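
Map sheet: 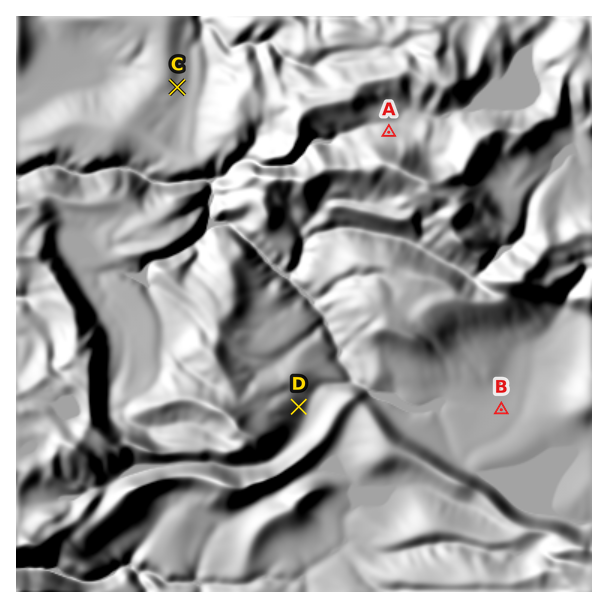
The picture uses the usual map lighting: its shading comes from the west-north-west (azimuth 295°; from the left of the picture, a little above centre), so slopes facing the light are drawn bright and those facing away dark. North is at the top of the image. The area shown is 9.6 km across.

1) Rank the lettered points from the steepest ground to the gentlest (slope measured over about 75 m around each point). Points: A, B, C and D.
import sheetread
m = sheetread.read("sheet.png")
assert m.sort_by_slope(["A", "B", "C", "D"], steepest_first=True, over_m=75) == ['D', 'A', 'C', 'B']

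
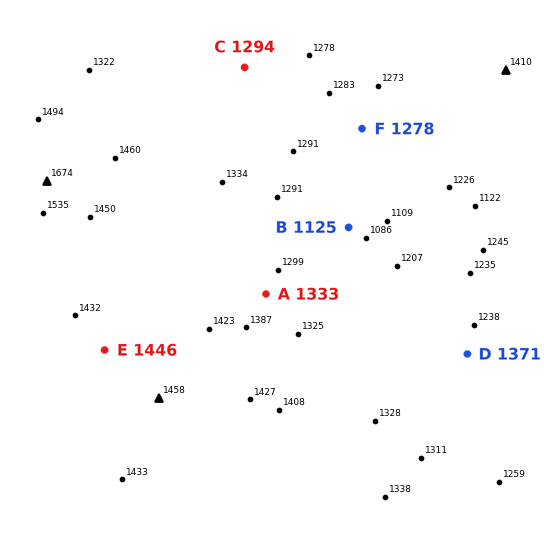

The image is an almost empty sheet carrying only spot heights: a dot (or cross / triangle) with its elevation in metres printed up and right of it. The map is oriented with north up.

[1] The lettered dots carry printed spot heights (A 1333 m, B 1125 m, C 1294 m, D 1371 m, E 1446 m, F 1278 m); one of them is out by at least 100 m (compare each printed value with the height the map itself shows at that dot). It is D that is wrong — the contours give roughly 1246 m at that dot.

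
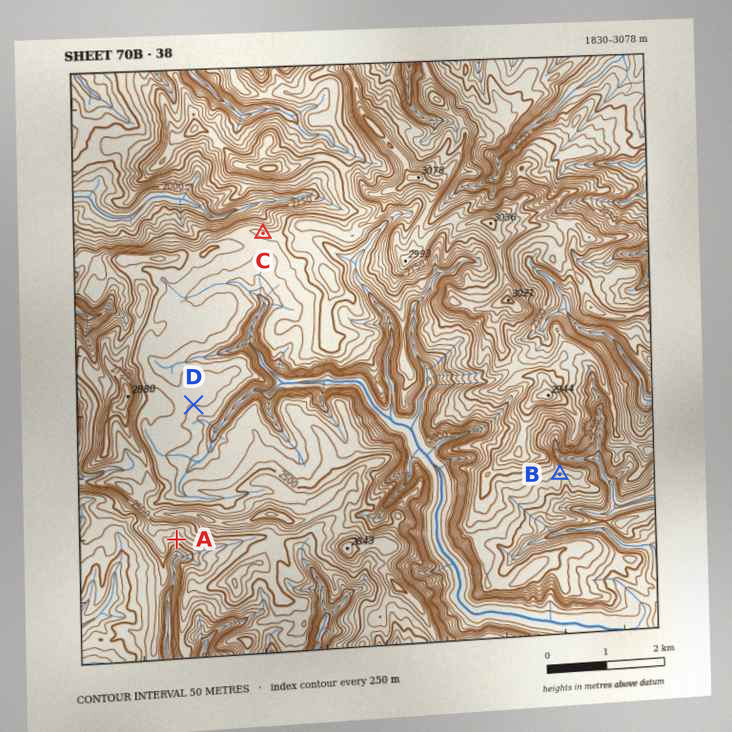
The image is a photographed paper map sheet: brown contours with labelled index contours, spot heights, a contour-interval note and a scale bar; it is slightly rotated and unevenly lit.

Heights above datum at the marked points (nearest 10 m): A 2300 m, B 2340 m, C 2460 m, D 2400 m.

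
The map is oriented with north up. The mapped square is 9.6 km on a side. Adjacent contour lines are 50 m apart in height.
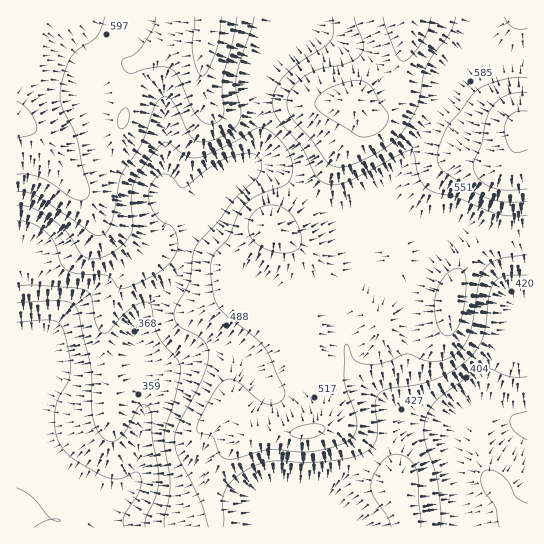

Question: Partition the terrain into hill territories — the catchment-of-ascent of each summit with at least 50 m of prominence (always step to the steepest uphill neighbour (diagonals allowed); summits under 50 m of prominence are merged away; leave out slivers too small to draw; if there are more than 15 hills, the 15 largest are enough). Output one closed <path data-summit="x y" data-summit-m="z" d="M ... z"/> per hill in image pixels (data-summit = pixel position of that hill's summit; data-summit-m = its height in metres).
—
<path data-summit="521 127" data-summit-m="712" d="M481 59l-8 2-13 13-11 17-12 11-17 36-31 49 2 16 4 10 5 5-11 1-17 12 1 36 3 11 5 8-23-5-13 14-6 12 0 11 8 25 2 19 7 12 14 15-24-18-19 2-42 18-16-2-23-28-15-10 10 0 6-4 17-20 7-17-4-13-6-6-11-6-15-2 5-12-13-17-25-25-3 0-9 10-2-4-1-22-17-5-2 2-1 15-15 21-29 27-45 30-26 28-13 31-1 30-1-45-6-20-3-65-3-11-6-4-3 0 1 281 511-1 0-102-15-6-18-11-14-4-11 3-13 16-4 0-36-18-5-7-4-20 3-91 12-24 40-38 23 4 17 10 6 16 2 30 4 14 8 10 5 1 0-249-38 0z"/><path data-summit="410 17" data-summit-m="691" d="M527 16l-253 0-5 21-12 28-1 40 4 21 0 20-11 17-5 15 9-10 16 1 20 12 28 26 18 9 17 38 23 25-3-48 17-12 11-1-5-5-4-10-2-16 31-49 15-32 14-15 11-17 18-15 12 2 37-1z"/><path data-summit="17 121" data-summit-m="662" d="M114 16l-98 1 0 229 9 5 3 11 3 65 6 20 1 45 1-30 13-31 26-28 45-30 29-27 12-16 4-9 0-11 4-3-15-19-35-16-12-8-13-19-4-16 2-32-4-10 0-12 8-20 12-13z"/><path data-summit="207 38" data-summit-m="668" d="M273 16l-158 0-4 26-12 13-6 11-2 9 0 12 4 10-2 32 7 22 15 17 42 20 16 20 13 4 4 27 25-25 10-16 18-17 6-18 10-13 1-24-4-21 1-40 16-40z"/><path data-summit="270 226" data-summit-m="584" d="M263 168l-10 0-53 61 27 25 12 15 1 2-5 11 15 3 11 6 6 6 4 10-4 15-12 17-14 12-10 0 11 6 9 9 9 15 11 10 14 0 30-14 23-6 11 1 16 12-16-22-2-19-8-25 0-11 6-12 13-14 15 4 7 0-28-31-16-37-19-10-34-30z"/><path data-summit="450 301" data-summit-m="581" d="M470 225l-7 0-40 38-12 24 0 47-3 12 0 32 3 16 2 7 8 7 32 15 4 0 13-16 11-3 14 4 18 11 14 5 1-113-5-2-8-10-4-14-2-30-6-16-17-10z"/>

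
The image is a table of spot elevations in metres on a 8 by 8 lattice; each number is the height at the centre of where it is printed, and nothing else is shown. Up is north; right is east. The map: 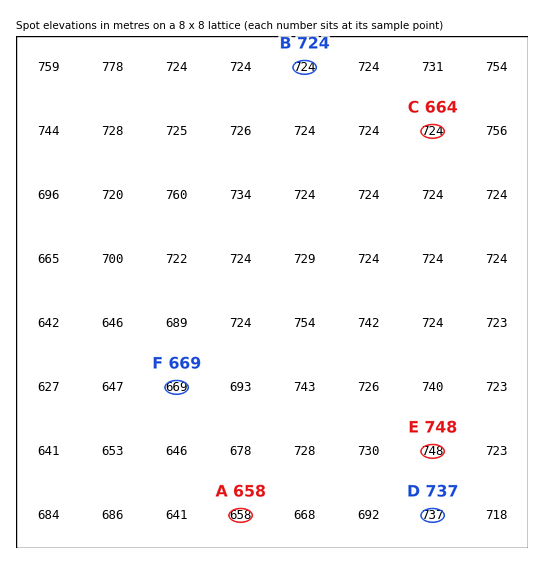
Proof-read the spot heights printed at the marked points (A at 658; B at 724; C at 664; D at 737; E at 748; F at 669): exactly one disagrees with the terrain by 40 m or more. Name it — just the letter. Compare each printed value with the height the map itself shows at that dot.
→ C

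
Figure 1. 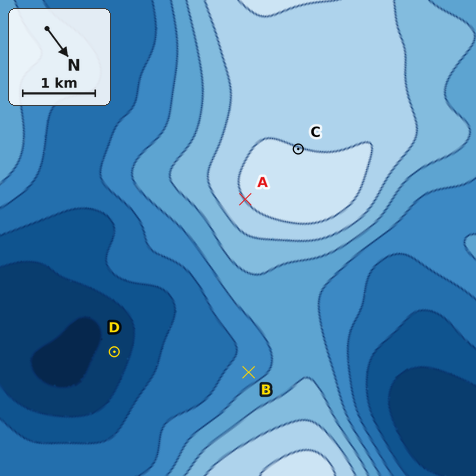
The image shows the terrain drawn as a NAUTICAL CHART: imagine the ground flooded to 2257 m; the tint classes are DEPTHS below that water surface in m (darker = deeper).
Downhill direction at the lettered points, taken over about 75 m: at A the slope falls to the E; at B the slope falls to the S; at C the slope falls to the SW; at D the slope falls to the SE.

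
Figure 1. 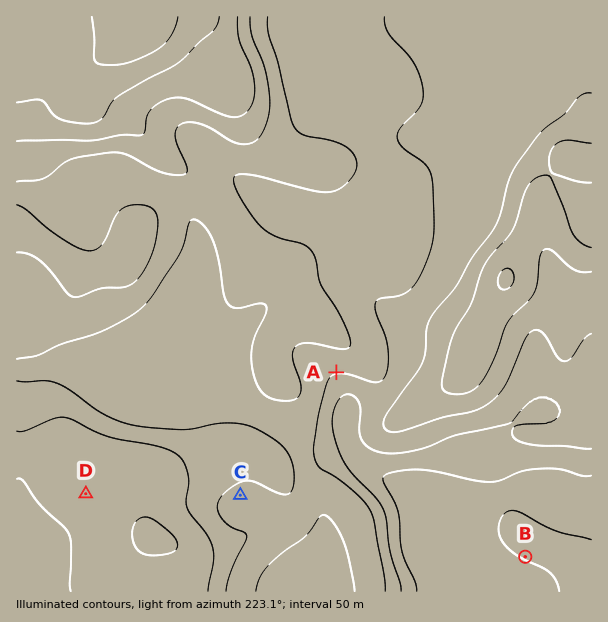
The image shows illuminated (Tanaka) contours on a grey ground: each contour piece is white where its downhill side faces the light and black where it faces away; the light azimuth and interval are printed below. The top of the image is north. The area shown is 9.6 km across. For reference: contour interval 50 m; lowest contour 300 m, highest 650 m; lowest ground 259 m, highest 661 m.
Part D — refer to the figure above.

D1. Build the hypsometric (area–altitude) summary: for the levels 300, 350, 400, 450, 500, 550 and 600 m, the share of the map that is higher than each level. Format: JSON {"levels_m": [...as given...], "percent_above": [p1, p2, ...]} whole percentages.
{"levels_m": [300, 350, 400, 450, 500, 550, 600], "percent_above": [94, 90, 73, 43, 20, 8, 4]}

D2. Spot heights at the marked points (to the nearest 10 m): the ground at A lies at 400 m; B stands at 300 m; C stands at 440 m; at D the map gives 530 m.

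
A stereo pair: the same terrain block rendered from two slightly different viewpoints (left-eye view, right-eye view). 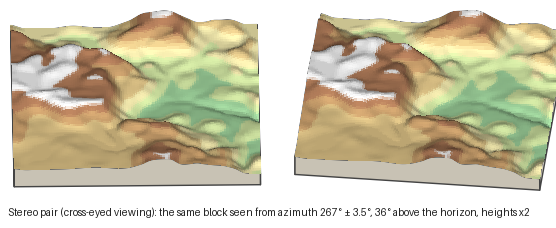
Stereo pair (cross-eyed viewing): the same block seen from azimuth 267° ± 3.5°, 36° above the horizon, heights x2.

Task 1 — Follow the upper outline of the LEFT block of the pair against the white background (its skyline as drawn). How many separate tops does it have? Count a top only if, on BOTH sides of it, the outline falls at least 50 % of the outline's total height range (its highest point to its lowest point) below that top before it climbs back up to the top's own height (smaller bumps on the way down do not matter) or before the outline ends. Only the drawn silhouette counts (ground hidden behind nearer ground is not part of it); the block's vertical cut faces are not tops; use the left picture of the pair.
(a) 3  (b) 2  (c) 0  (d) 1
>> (c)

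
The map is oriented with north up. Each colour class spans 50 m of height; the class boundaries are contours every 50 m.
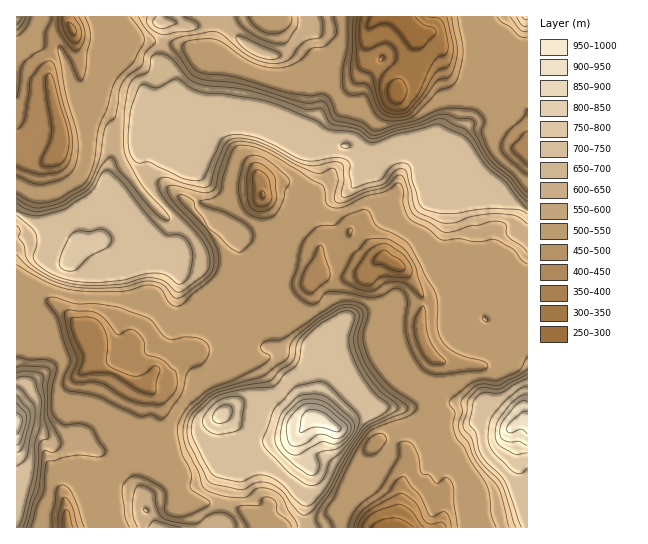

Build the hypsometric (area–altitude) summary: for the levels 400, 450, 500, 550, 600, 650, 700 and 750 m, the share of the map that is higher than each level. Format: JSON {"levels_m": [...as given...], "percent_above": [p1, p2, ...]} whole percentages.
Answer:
{"levels_m": [400, 450, 500, 550, 600, 650, 700, 750], "percent_above": [94, 89, 80, 45, 36, 29, 23, 5]}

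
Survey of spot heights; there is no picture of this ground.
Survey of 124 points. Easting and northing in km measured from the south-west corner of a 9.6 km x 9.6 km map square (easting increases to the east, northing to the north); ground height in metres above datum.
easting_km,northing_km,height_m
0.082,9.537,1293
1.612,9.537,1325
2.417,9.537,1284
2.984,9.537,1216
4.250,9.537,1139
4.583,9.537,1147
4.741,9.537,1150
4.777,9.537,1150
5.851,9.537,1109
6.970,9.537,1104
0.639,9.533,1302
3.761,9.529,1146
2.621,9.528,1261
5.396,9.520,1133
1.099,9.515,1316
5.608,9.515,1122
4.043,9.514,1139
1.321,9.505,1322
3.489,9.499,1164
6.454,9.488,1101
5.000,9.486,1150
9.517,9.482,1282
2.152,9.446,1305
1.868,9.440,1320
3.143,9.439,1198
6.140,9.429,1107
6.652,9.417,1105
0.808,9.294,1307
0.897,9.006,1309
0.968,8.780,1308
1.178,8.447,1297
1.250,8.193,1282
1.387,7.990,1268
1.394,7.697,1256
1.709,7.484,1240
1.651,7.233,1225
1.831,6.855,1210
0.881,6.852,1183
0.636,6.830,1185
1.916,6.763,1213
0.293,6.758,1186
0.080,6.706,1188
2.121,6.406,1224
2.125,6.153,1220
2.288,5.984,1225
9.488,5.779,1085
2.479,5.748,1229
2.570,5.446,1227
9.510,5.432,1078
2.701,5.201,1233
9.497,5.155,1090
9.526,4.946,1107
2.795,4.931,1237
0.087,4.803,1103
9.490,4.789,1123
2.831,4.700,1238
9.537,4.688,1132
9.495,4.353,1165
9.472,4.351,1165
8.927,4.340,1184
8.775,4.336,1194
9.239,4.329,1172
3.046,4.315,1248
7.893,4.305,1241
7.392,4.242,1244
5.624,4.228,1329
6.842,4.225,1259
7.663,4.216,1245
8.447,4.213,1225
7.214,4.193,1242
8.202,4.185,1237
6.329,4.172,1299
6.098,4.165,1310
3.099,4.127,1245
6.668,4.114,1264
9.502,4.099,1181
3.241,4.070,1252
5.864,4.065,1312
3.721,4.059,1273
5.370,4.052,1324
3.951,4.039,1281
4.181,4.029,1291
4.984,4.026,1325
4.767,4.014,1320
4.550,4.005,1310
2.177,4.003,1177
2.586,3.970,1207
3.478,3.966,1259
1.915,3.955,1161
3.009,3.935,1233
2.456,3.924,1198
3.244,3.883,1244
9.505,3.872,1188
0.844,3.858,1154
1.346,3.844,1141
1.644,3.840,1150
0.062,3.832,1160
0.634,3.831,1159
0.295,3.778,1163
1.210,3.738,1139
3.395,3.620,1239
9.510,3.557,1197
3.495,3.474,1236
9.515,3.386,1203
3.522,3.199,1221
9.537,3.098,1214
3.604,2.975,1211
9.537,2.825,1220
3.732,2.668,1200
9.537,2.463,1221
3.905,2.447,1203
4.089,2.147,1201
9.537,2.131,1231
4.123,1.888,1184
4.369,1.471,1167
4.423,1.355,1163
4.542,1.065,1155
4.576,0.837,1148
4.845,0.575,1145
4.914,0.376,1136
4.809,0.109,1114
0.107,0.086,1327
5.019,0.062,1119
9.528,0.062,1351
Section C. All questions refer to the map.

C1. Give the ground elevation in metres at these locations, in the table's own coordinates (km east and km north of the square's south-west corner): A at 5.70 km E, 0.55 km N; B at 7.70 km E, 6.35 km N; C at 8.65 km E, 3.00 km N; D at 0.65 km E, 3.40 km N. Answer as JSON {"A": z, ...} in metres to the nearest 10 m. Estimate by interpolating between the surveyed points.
{"A": 1160, "B": 1160, "C": 1220, "D": 1140}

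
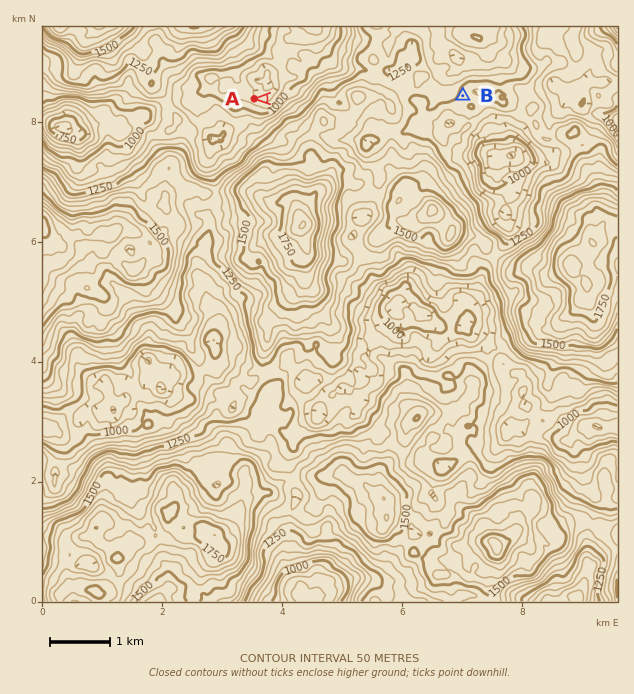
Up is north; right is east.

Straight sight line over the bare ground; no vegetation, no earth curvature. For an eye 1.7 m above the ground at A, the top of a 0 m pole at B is hidden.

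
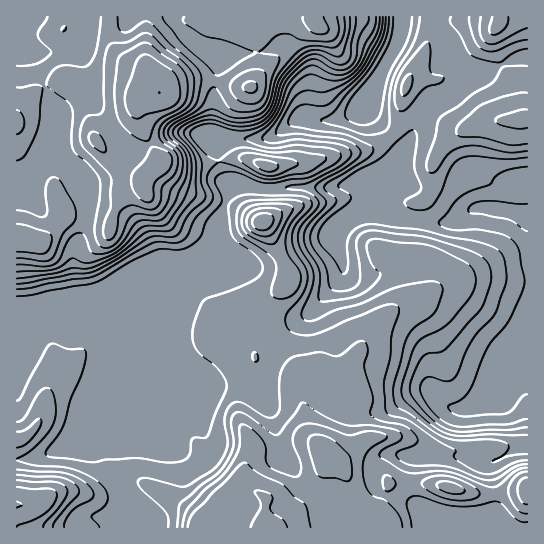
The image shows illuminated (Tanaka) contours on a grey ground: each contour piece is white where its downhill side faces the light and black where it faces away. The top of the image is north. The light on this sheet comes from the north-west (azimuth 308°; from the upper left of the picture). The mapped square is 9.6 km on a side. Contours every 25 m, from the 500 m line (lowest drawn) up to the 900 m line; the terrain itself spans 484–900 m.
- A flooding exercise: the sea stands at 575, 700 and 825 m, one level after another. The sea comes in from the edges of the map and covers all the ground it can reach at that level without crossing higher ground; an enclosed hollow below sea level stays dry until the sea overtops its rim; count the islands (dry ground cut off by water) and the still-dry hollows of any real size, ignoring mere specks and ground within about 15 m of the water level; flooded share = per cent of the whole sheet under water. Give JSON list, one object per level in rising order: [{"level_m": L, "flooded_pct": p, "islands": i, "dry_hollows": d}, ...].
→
[{"level_m": 575, "flooded_pct": 18, "islands": 1, "dry_hollows": 0}, {"level_m": 700, "flooded_pct": 67, "islands": 2, "dry_hollows": 0}, {"level_m": 825, "flooded_pct": 95, "islands": 1, "dry_hollows": 0}]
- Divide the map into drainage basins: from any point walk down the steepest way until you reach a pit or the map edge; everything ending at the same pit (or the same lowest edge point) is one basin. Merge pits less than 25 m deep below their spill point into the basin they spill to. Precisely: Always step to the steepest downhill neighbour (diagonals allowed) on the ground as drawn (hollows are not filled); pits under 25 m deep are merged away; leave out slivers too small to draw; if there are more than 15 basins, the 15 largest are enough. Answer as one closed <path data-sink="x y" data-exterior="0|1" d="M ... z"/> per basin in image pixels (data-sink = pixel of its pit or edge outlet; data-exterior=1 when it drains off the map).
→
<path data-sink="527 214" data-exterior="1" d="M527 16l-93 0-1 11-6 19-20 37-6 20-1 19-5 11-18 14-10 4-22 2-40 11-38 3-22-10-4-6 0-45 8-19 7-8 3-9-3-27-7-8 37-15 27 0 0-4-203 0-2 15 7 19 12 11 20 8 6 9 4 12-16 7-6 8-2 8-8 8-28 19-4-3-8-35-6-12-9-9-9-1-12 4-18 11-11 12-4 8 1 413 511-1z"/><path data-sink="402 17" data-exterior="1" d="M433 16l-119 0-1 4-27 0-36 15 7 14 2 21-3 9-7 8-8 19 0 45 3 6 23 10 38-3 40-11 22-2 22-12 10-13 5-35 8-20 15-25 6-19z"/><path data-sink="25 17" data-exterior="1" d="M109 16l-93 1 1 98 3-8 18-18 23-9 6 0 12 10 6 12 8 35 4 3 28-19 8-8 2-8 6-8 16-7-4-12-6-9-20-8-12-11-7-19z"/>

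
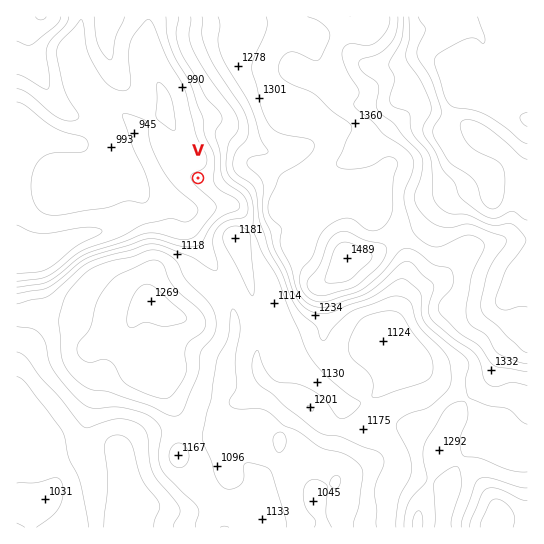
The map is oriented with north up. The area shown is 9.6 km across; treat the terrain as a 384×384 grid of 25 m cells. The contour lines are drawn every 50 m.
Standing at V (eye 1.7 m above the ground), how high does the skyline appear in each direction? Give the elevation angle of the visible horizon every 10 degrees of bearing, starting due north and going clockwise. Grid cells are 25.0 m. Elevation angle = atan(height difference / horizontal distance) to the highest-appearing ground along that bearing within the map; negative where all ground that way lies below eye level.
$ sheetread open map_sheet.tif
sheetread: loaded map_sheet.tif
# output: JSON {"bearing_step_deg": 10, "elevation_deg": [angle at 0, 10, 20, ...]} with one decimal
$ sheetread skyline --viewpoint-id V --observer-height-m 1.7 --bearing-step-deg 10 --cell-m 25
{"bearing_step_deg": 10, "elevation_deg": [3.7, 5.7, 6.9, 7.8, 9.0, 11.2, 13.6, 15.1, 15.0, 12.9, 11.4, 12.0, 10.0, 8.1, 6.7, 7.5, 5.9, 3.3, 4.6, 5.6, 6.1, 6.0, 4.6, 2.9, -0.8, -2.1, -0.7, -0.4, -0.9, -0.7, 0.6, 1.4, 1.1, 1.2, -0.0, 1.5]}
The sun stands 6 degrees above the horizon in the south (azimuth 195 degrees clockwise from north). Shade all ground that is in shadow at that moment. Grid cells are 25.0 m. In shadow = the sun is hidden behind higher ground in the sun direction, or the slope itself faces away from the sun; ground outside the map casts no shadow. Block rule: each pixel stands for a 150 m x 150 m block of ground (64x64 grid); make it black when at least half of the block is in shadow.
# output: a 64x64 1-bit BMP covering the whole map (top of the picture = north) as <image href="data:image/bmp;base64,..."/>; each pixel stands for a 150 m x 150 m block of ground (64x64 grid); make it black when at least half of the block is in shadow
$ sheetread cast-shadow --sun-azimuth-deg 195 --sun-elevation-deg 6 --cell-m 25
<image width="64" height="64" href="data:image/bmp;base64,Qk0+AgAAAAAAAD4AAAAoAAAAQAAAAEAAAAABAAEAAAAAAAACAAATCwAAEwsAAAIAAAAAAAAA////AAAAAAAAAAAAAAAAAAAAAAAAAAAAAAAAAAAAAAcAAAAAAAAgDwAAAAAAACAfcAAAAAAAAD9wAAAAAAAAPwAAAAAAAAB/AAAAAAAAAD8AAAAAAAAAHwAADAAAAAAfAAAEAAAAAA8AAAAAAAAABwAAAAAAAAAAAAAAAAEAAAAAAAAABwB8AAAAAAAfAD4AAAAAAD4ABAAAAAAAfAAAAAAAAAB4MAAAAAAAAAAwAAAAAAAAADAAAAAAAAAAAAAAAAAAAAAAAAAAAAAAAAAAAAAAAAAAAAAAAAADgAAAAAAAAA+AAAAAAPAAH4AAAAAA/AB/gAAAAAD+AH+AAAAAAP+Af4AAAAAA//+/gAwAAAD///+AAAAAAH///4AAOAAAf///AAD8AAA///8AAf4AAD////gB/gAAH///+AH+AAAA///4AP4AAAB///gA/gAAAD//sAB8AAAAH/8AADwAAAAP/gAAGAAAAAP+ACAAAAgHAf4A8AAAOA8B/gAgAAB4DwAcCAAAAPgAAAgYAAAB4AAAAAAAAAPAAAAAAAAABgAAMAAAAAAAAAHgAAAAAAAAA8AAAAAAAAAHgAAAAAAAAAcAAAAAAAAABgAAAAAAAAAOAAAAAAAAAAwAAAAAHAAAAAAAAAA+BAAAAAAAAH8GAAAAAAAAPgAAAAAAAAAeAAAAAAAAAAQAAA=="/>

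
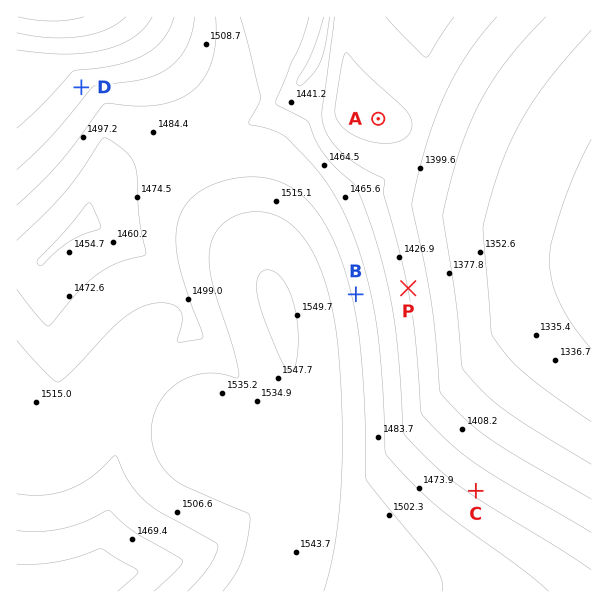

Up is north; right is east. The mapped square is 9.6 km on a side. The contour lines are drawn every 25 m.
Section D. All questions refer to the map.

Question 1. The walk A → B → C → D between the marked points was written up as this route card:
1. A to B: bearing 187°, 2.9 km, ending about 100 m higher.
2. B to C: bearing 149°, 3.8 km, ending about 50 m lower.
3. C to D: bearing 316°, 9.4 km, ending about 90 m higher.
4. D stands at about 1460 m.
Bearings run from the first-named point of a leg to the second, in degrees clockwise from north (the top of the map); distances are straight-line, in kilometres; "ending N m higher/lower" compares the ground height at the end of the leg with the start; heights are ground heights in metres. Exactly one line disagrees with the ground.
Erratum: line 4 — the height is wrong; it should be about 1530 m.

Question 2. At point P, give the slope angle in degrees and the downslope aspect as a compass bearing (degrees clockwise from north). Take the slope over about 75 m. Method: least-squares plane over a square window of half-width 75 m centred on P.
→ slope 4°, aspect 79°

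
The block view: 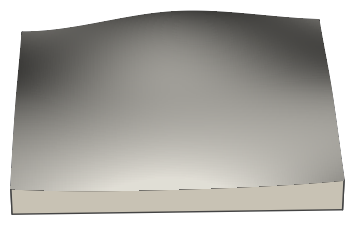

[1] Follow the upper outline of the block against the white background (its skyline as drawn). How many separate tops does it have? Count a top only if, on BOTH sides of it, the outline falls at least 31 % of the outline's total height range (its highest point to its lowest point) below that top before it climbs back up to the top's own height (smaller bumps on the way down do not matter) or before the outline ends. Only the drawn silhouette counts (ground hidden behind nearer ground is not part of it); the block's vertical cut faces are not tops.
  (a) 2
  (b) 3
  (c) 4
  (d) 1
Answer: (d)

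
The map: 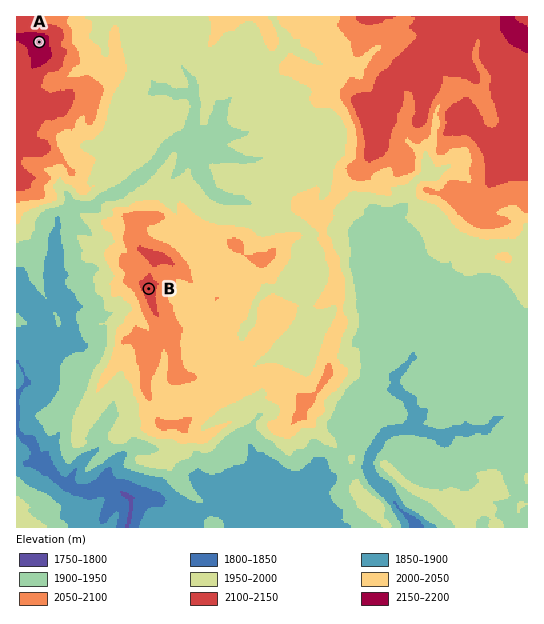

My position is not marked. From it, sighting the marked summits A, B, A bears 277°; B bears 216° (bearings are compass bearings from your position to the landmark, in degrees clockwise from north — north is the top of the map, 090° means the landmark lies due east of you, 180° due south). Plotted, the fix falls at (304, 75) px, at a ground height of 2010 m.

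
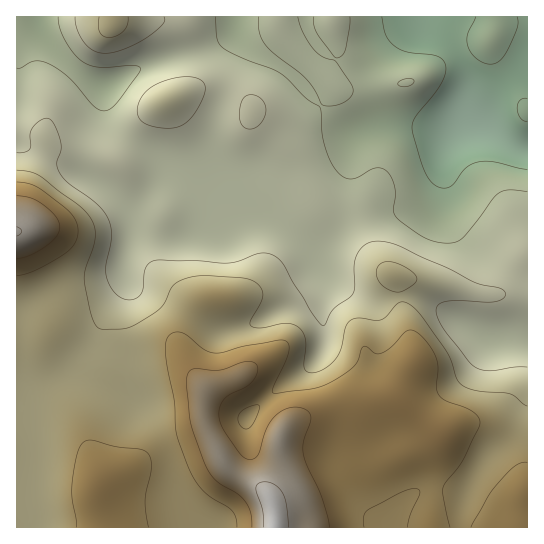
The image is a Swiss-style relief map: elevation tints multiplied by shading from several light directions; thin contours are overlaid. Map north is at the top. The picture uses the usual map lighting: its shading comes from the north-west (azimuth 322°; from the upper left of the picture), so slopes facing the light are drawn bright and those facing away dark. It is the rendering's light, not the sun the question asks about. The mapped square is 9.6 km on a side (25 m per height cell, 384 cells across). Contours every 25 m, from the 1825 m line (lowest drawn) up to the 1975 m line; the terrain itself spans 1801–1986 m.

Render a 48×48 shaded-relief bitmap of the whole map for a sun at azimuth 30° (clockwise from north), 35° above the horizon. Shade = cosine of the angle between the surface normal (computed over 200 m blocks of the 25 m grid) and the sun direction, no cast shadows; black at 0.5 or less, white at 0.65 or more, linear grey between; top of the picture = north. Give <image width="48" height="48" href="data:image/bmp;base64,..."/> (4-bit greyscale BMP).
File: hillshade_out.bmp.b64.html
<image width="48" height="48" href="data:image/bmp;base64,Qk32BAAAAAAAAHYAAAAoAAAAMAAAADAAAAABAAQAAAAAAIAEAAATCwAAEwsAABAAAAAAAAAAAAAAABEREQAiIiIAMzMzAERERABVVVUAZmZmAHd3dwCIiIgAmZmZAKqqqgC7u7sAzMzMAN3d3QDu7u4A////AHd2VWZ4iIiId3ZCJYmIq6mHd3eImId3d3d2VVZ4iIiId2UxFYmIq6h3d3eImId3d3d2VVZ3iIiHdUIQJpmJu5h3d3eIiId3d3d2VWd4iIiHYxASWambyod2d3d4iIeHd3d2ZmeIiIh2QgJHmpmsuXdmZmZnd3iIiHd2ZniZmIh2MSWaqYm7qHd3ZmZmZ3iIiXd2ZnmamZh1Mki7l3m6h3d3d2ZVZ4iIiXd2Z4mqqph0I3vbhnmpd3d3d3ZmZ4d3iXd2Z4mqqphjJJzbdnmYd3d3d3ZniId3iXd2eJmpmZhjNqzJd4mYd3d3dmZ4mZiImXd3eJmZmYdTR6qXeJqpiHd3Zmeau6qqqnd3iJmZiHZDR4hlaKu7qYh3d3mrzMy6qXd3iJiIh2UzV4dUV6zMupmIiImqzNy6qXd3iIiId2QzaJhmZ5rMyqmZiIiKvMy7qnd3iIiId2Q1i7qYiImrupmZiHeKvMzLu3d3d4iId2RHrMu7qYiaqYeIiIis3dy7u3d3d4iHdlVpvczMy6mqqHZ4mInO/sqZmnd3d4iId2aKvLu83LvLp1aaqJvv/amIiHd3eIiIiHiaqYiavM3clmi7qZz/2odmZnd4iIiaqZmZh2Znmrzbl3rLma39p1VVVnd4iJmrupmIdmZniJq6mJqpiKy5ZERVZmd3iJq7qYd3d3iJmImqmZl2Z5mGVVZ3d1ZneJq7l2eImru7qqqqmYZUVnd3eJmYiERWeJqpdmibzd7cuqu6mGVFZ4mqu7qYhzNFZ4mYd4q83e3Lu7uph2Vnis3dzKmIdzNFV4mYiJq7vMuqq7qYd2d5ve7typiHd1RVZ4mZiJmZmZmZqqmHd3eaze3LqYd3iHd3iaupiIiIiIiImZh3d3ibzMu6mId3iJmqvN3Kh3d4iHeIiId3d4iaqqqpmIh4iKvO//7Kh3iIiHd3d3d3eIiJmZmZmIiIiM3///24d3iIh3d3d3d3iIiIiJmZmIeIme///9qGZ4iIh3d3d3d4iZmIiJqpmHeJqv//25dlZ4iId3d3d3d4mZmIiaqpiHiavP/sqHZWeIh3d3d3d3d4mZmImaqpmImszMuph3ZomYd3d3dmZneImZmJmqqpmaq8y5h4iIiJmHZmZ3ZVZneJmZiZmqqpmaq6mHd4mYmZhlVVZ2ZVZ3iJmYiJmamZmZmYZYiJmZqYZURFZ2ZmZ4iZmHd4iImIiIh2RIiIiaqYZURWd3ZneImZh3Z3d3eIiHdlRYiImrqYdlZnd3d3iZqph2ZmZmZ3d3ZVV3eJq7qYd4mZmHd4mrqYd3d2ZVVnd2VVeHiau6h3eKu7qYiKu7qHd4iId3d3dmVWeIiruXVFaJq7upmru6h3eIiZmaqph1VWeImrljEjRXiZqqq7qXZ3iIiZqru6l1VXeImpYwASNFZneKqph2Z4h3iaqquph1VneJmXMQEjRFVVaJqYZmeIdnmZmZmYd2Z3iJmFMjRVZnZmeJmHZniIZnmZmZiHd3eIiJh0M0VneIdmeZmHZniHZomZmYh3d3iIiA=="/>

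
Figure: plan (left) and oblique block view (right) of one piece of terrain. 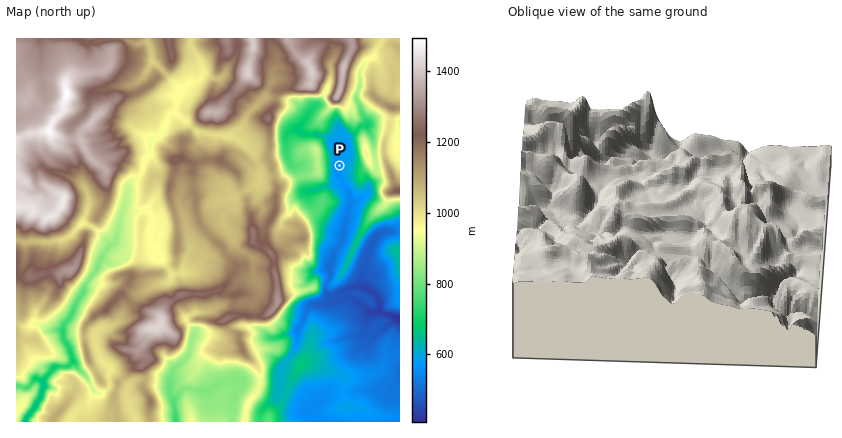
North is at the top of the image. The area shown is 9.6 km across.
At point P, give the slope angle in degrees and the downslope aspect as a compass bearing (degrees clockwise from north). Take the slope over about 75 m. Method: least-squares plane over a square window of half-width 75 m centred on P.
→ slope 7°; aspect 263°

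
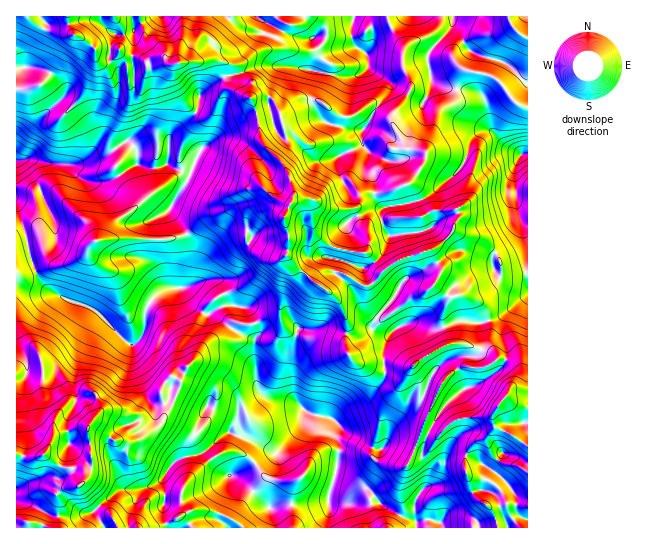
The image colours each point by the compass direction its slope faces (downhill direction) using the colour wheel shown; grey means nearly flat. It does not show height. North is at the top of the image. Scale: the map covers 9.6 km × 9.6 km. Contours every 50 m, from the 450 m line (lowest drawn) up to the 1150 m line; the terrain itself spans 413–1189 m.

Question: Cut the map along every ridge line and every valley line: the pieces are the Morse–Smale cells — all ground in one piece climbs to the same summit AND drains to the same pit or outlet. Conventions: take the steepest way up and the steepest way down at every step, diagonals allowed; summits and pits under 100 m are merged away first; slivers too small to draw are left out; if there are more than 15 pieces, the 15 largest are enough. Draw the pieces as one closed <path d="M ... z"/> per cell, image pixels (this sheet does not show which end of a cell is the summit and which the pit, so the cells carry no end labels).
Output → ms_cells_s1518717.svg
<path d="M226 77l-8 3-18 14-1 12-4 8-24 20-3 27-6 6-13 1-11-3-1-12-8-12-6 2-24 16-21 5-25 0-19-5-17 1-1 126 18 6 21 1 15 8 21 7 40 37 9-6 4-8 1-20 6-10 18-13 13 0 9 17 12 8 10 0 18 15 4-5 19 1 25-12 4 13 7 7 20 7 32 5 13 19 12 2 11 7 7 0-1-23 5-14 8-7 12-5 9 0 17 6 7-1 2-2-1-13 8-16-17-12-11 8-12 4-26 20-6-2-10-12-2-17-8-2-10-8-10-4-8 0-6 3-6 9-2 0-14-12-8-4-9-13-8 5-25-13-6-6 0-10 22-20 5 0 11 5 8-18 0-9-5-16-7-11-18-17-3-6-1-17-7-23-19-10z"/><path d="M466 69l-5 2-2 6-3 20-3 5-10 6-7 10-10 35-20-5-15-29-20-12-9 2-9 7-8 1-14-6-10-10-8-2-14 1-20 12-9-15-19 0 6 18 3 24 27 31 6 19 0 9-8 18-11-5-8 1-19 19 0 10 11 10 20 9 8-5 9 13 8 4 14 12 4-1 5-8 5-3 8 0 20 12 7 1 3 18 10 12 6 2 26-20 12-4 11-8 17 12-8 16 0 12 2 2 12-6 26 2 14-4 10-7 21-17 0-186-14-8-11-16-9-8z"/><path d="M21 287l-5 0 0 167 15 5 11-3 3-3 10-18 22-7 13 0 24 12 15 3 12-4 16-11 7-10 1-11-4-10 0-8 6-8 4-5 10 4 6-13 13-16 9-8 14-6 8-8-18-16-10 0-12-8-9-17-13 0-14 8-7 9-4 13 0 13-4 8-9 6-40-37-21-7-15-8-21-1z"/><path d="M279 312l-25 12-19-1-3 3 1 3 20 10 4 48 9 10 3 1-7 2-8 8-12 5-5 5 0 7 6 12-14-5-20 17 11 18 9 9 4 0 10 7 28 26 6 19 201 0-3-8-10-4-18 0-6 7-8-3-18 1-12-4-21-12-16-17-8 1-15 8-14-2 7-22 4-26-4-9 3-12-4-7 7-7 25-12 16-18 2-9-7-1-11-7-12-2-13-19-32-5-20-7-7-7z"/><path d="M231 328l-8 9-14 6-22 24-7 14 1 1-4 12-16 29-4 5-16 11-11 4-16-3-20-11-6 0 4 37-7 15-5 4 21 23 10 6 7 14 19 0 8-25 10-7 26 0 2 19 11-6 9 0 20 6 20 13 33-1-5-18-28-26-10-7-4 0-9-9-11-17 12-13 8-5 14 5-6-12 0-7 5-5 12-5 8-8 7-2-3-1-9-10-4-48z"/><path d="M453 16l-175 0 5 7 4 0-6 7 10 6 10 3 21-3 39 13 7 8 0 10-6 6-7 3-17 0-43-9-32-2-12 3-16 9 11 19 21 0 8 6 4 10 20-12 7-1 12 1 17 13 10 4 8-1 9-7 9-2 20 12 15 29 20 5 10-35 7-10 10-6 3-5 3-20 4-8 22 4 9 4 9 8 11 16 14 6 0-22-23-22-34-11-6-6-6-15-6-5z"/><path d="M27 16l-11 1 0 50 14 0 19 5 11 10 5 12-26 27-22 26 0 13 17-1 19 5 25 0 21-5 24-16 6-2 8 12 1 12 11 3 13-1 6-6 3-27 24-20 4-8 1-12 10-9 15-8 0-14-7-3-48 4-8-5-15 5-8-7-13-1-7-5-6 9-10 3-7-5-1-9-16-13-17-5-17-2z"/><path d="M466 344l-21 1-22 12-14 12-14 4-9-1-3 10-16 18-25 12-7 7 4 7-3 12 4 9-4 26-7 18 1 5 13 1 15-8 8-1 16 17 21 12 12 4 18-1 8 3 6-7 18 0 10 4 4 8 18-1-5-17-19-16-8-23 0-14 4-8 8-8 8-2 10-12-3-10 1-3-8 3-18 0-12 3-8 5-9 11-5 0-10-6 12-32 12-22 15-9 19 1 16-9-11-8z"/><path d="M527 296l-30 23-14 4-26-2-13 6 5 17 17 0 13 4 12 5 6 6-16 9-19-1-15 9-12 22-12 28 2 6 8 4 5 0 9-11 8-5 12-3 18 0 8-3-1 3 3 10-10 12-8 2-8 8-4 8 0 14 8 23 19 16 6 18 30-1z"/><path d="M257 16l-8 0-11 7-5-2-6-5-199 1 17 12 17 2 17 5 16 13 1 9 7 5 10-3 6-9 7 5 13 1 8 7 15-5 8 5 48-4 7 3 0 12 6 1 4-2-2-10 8 0 10-9 19-7 11-17z"/><path d="M87 428l-10 0-22 7-13 21-11 3-15-4 1 73 100-1-6-13-10-6-21-23 5-4 7-15z"/><path d="M282 31l-12 17-19 7-10 9-8 0 2 10 20-7 16-2 24 2 43 9 17 0 7-3 6-6-1-13-14-9-31-9-21 3z"/><path d="M507 16l-53 0-1 10 6 5 6 15 6 6 34 11 22 21 1-46-7-3-9-9z"/><path d="M30 67l-14 2 1 80 22-28 26-27-1-7-11-12-7-4z"/><path d="M418 323l-13 1-8 4-8 7-5 14 0 20 2 3 9 1 14-4 14-12 25-12 0-8-5-10-8 2z"/>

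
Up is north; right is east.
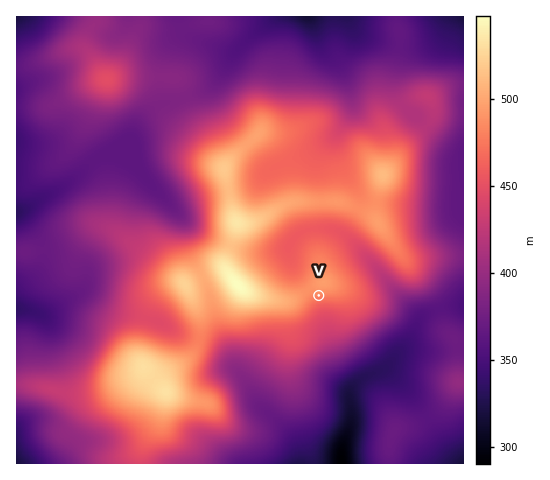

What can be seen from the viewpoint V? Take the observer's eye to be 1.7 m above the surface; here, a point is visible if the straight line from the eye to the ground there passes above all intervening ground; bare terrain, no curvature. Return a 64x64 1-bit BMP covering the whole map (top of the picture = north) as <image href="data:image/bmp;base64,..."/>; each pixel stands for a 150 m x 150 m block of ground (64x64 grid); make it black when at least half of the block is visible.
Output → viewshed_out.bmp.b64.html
<image width="64" height="64" href="data:image/bmp;base64,Qk0+AgAAAAAAAD4AAAAoAAAAQAAAAEAAAAABAAEAAAAAAAACAAATCwAAEwsAAAIAAAAAAAAA////AAAAAAAAAAAAAP/8AAAAAAAA+/4AAAAAAABx/gAAAAAAYGH/AAAAAAHAIP/4AAAAA4AAf/wAAAAHgDx//AAAAAcAOD/8AAAAHwB4P/wAAAP+AGAf/gAAB/wAAAD+AAACAAAAAD8AAAAAAAAAPwAAAAAAAAAfAAAAAAAAAAcAAAAAAAAAAwAAAAAAAAAAAAAAAAHwAAAAAAAAAfwAAAAAAAAA/gAAAAAAAAB/AAAAAAAAAH8AAAAAAAAA/wAAAAAAAD/8AAAAAAAAfDgAAAAAAADwAAAAAAAAAMAAAAAAAAABAAAAAAAAAAAAAAAAAAAAAAAAAAAAAAAAAAAAAAAAAAAAAAAAAAAAAAAAAAAAAAAAAAAAAAAAAAAAAAAAAAAAAAAAAAAAAAAAAAAAAAAAAAAAAAAAAAAAAAAAAAAAAAAAAAAAAAAAAAAAAAAAAAAAAAAAAAAAAAAAAAAAAAAAAAAAAAAAAAAAAAAAAAAAAAAAAAAAAAAAAAAAAAAAAAAAAAAAAAAAAAAAAAAAAAAAAAAAAAAAAAAAAAAAAAAAAAAAAAAAAAAAAAAAAAAAAAAAAAAAAAAAAAAAAAAAAAAAAAAAAAAAAAAAAAAAAAAAAAAAAAAAAAAAAAAAAAAAAAAAAAAAAAAAAAAAAAAAAAAAAAAAAAAAAAAAAAAAAAAAAAAAAAAAAA=="/>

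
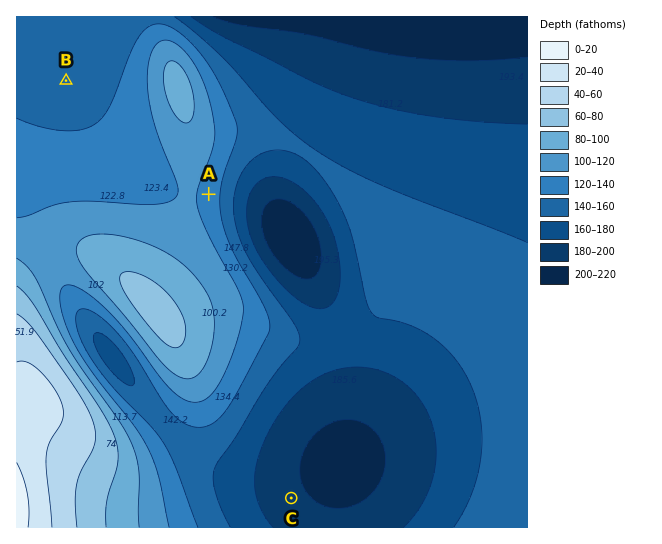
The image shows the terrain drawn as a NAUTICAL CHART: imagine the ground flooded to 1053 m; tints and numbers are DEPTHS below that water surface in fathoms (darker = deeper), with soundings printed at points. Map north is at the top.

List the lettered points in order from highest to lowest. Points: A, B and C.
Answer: A B C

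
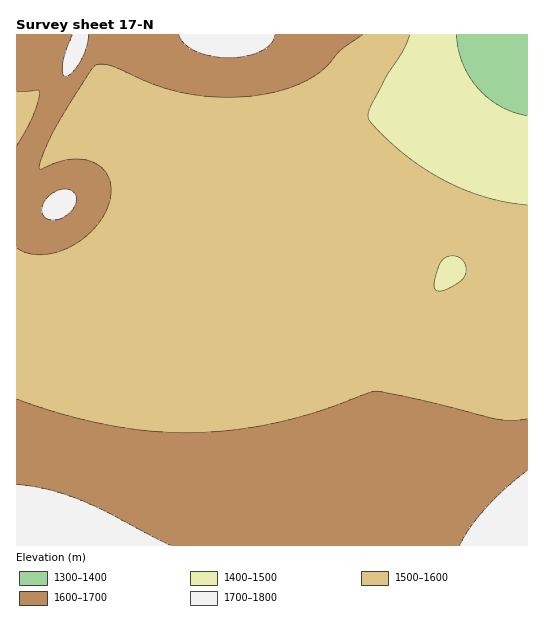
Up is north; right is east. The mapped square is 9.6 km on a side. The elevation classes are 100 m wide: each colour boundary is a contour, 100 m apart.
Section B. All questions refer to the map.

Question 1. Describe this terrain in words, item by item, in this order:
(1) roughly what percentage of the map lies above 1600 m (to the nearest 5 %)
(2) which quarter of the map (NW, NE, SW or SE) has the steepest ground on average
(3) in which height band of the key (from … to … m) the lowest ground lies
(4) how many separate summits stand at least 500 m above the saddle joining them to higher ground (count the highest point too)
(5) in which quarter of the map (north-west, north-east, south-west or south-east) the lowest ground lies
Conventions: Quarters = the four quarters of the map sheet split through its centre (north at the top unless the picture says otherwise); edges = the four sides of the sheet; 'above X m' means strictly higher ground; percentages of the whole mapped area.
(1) Ground above 1600 m makes up about 35 % of the sheet.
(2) Slopes are steepest in the north-west quarter.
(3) The lowest point is somewhere between 1300 and 1400 m.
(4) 1 summit rises at least 500 m above its surroundings.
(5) The lowest point lies in the north-east quarter of the map.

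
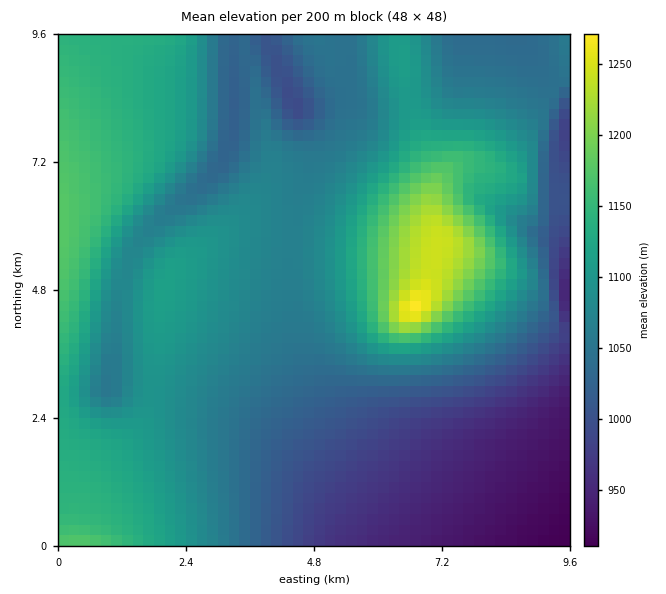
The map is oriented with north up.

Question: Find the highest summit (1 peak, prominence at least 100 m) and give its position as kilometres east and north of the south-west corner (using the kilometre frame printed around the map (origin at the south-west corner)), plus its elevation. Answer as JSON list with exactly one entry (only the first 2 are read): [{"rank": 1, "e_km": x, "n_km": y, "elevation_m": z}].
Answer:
[{"rank": 1, "e_km": 6.69, "n_km": 4.46, "elevation_m": 1274}]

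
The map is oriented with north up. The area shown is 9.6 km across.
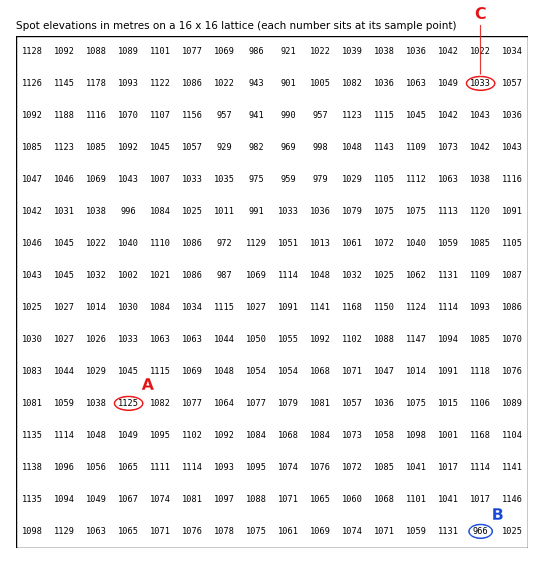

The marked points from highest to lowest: A C B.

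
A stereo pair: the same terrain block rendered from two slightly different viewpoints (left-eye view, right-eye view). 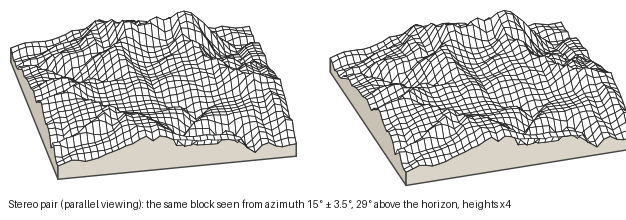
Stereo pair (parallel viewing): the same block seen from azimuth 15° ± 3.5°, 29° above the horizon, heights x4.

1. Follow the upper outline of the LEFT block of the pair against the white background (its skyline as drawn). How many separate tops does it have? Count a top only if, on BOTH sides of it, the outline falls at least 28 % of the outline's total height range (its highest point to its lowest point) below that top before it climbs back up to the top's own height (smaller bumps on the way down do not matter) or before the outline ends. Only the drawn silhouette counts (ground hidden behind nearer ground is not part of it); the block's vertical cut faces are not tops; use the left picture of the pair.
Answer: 1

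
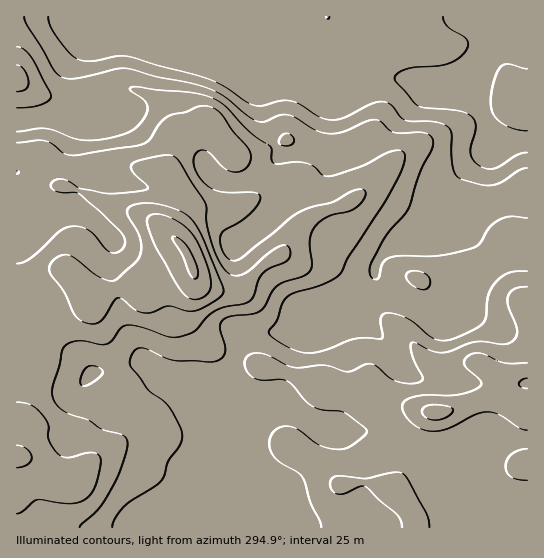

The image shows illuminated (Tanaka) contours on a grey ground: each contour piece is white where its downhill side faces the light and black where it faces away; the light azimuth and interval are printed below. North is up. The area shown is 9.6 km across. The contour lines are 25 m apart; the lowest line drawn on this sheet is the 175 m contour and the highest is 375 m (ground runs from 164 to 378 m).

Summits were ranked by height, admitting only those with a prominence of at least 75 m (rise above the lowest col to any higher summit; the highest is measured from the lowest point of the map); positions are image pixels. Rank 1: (193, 267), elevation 378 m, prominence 214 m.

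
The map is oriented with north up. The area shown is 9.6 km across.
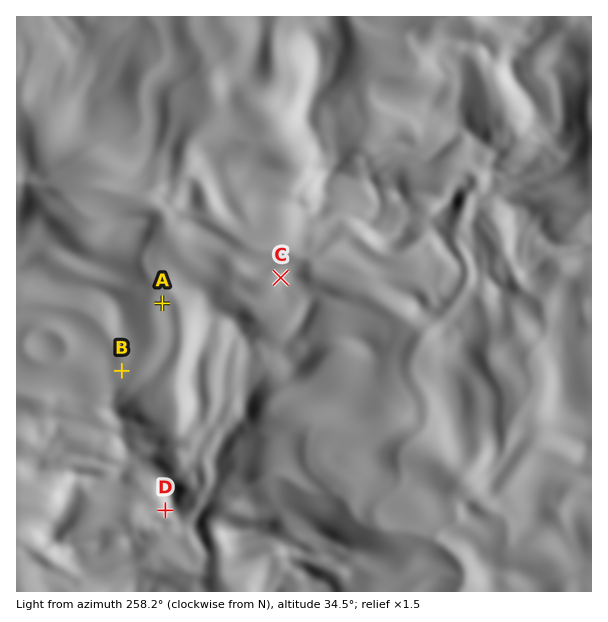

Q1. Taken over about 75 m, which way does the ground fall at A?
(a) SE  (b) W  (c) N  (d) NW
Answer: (d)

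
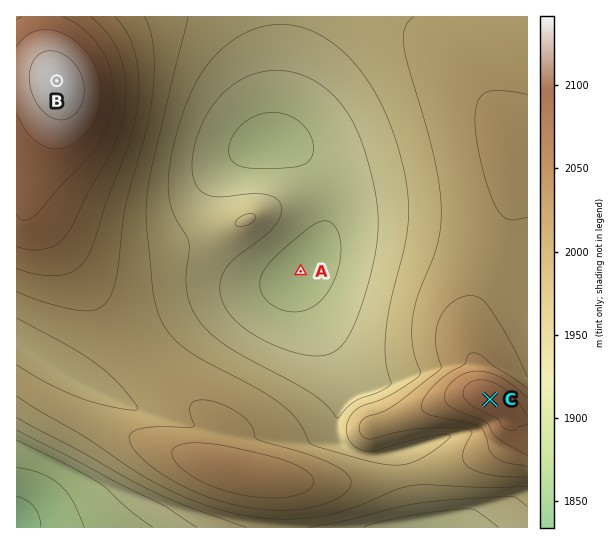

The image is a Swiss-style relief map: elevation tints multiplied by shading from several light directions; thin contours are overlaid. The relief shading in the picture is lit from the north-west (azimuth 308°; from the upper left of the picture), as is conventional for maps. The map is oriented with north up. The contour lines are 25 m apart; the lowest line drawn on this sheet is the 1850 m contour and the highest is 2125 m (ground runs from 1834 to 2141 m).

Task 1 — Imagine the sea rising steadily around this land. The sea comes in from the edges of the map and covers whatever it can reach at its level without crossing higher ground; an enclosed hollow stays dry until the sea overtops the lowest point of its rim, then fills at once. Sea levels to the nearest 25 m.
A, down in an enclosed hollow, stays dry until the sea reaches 1950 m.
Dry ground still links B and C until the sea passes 1975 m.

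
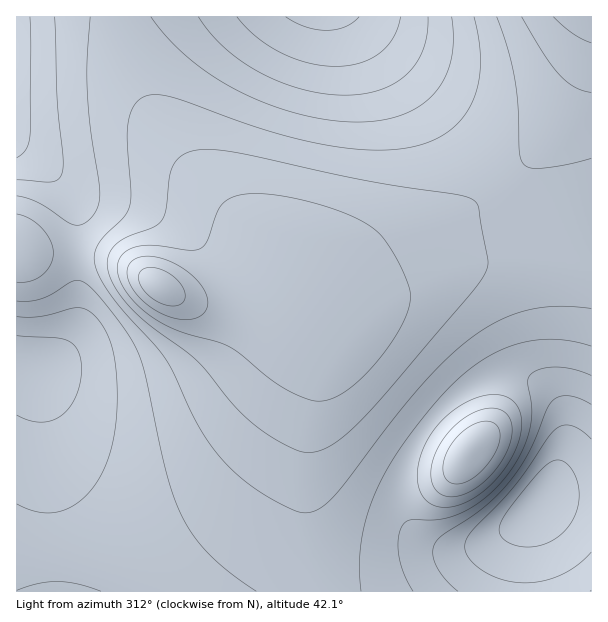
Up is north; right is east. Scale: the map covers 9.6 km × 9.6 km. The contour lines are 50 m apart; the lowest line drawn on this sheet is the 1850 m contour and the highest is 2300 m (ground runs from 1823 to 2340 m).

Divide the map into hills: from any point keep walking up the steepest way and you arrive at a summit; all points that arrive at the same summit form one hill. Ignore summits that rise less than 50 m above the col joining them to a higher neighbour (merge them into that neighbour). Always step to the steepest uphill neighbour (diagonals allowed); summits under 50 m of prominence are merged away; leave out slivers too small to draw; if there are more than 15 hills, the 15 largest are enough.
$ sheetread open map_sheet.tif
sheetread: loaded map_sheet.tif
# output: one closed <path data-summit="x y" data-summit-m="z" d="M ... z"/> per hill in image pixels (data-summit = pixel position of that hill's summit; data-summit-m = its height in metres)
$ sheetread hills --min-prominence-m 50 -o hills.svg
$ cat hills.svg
<path data-summit="161 287" data-summit-m="2340" d="M351 16l-335 1 0 126 23 17 23 23 12 20 4 13 0 104-4 12-8 16-18 16-12 4-12-2-8 0 1 226 575-1 0-343-35-13-38-29-77-92z"/><path data-summit="591 17" data-summit-m="2282" d="M591 16l-239 1 90 97 77 92 38 29 16 7 18 5z"/><path data-summit="468 450" data-summit-m="2194" d="M522 376l-24 0-30 12-15 10-23 24-14 19-10 23-4 16 0 26 7 19 16 16 18 7 12 2 30-6 33-20 22-21 10-15 14-35 1-30-5-15-6-10-12-13z"/><path data-summit="21 246" data-summit-m="2131" d="M17 144l-1 221 20 3 17-7 13-13 10-21 2-111-4-13-12-20-23-23z"/>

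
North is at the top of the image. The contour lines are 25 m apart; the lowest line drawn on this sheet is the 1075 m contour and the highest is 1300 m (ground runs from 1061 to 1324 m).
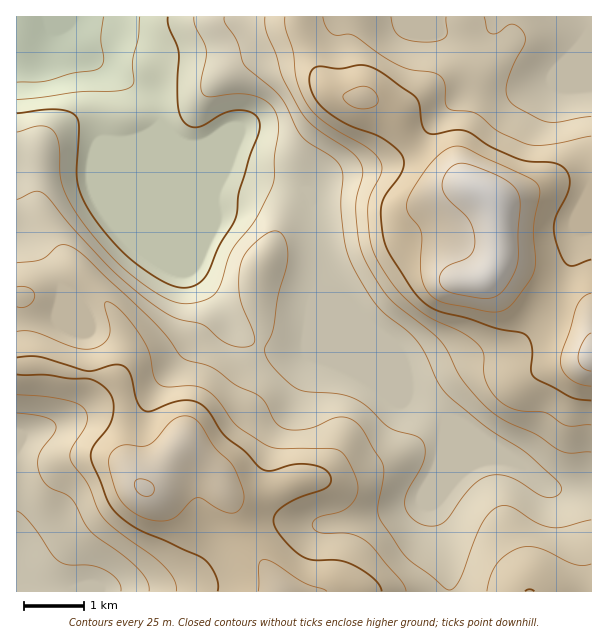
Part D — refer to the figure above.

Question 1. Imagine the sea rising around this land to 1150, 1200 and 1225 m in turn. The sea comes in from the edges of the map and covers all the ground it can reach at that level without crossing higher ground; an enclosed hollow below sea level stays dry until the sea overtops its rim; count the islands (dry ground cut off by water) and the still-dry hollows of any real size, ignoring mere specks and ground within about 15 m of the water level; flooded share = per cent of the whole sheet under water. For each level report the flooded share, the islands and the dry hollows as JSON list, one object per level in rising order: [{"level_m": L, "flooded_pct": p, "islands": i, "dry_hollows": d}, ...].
[{"level_m": 1150, "flooded_pct": 16, "islands": 0, "dry_hollows": 0}, {"level_m": 1200, "flooded_pct": 48, "islands": 0, "dry_hollows": 0}, {"level_m": 1225, "flooded_pct": 64, "islands": 0, "dry_hollows": 0}]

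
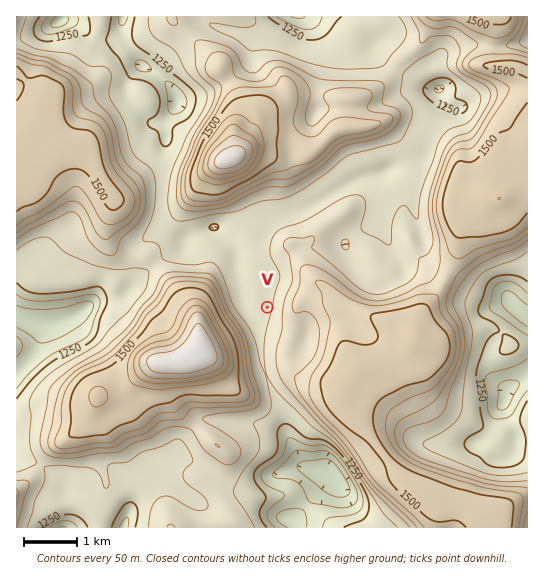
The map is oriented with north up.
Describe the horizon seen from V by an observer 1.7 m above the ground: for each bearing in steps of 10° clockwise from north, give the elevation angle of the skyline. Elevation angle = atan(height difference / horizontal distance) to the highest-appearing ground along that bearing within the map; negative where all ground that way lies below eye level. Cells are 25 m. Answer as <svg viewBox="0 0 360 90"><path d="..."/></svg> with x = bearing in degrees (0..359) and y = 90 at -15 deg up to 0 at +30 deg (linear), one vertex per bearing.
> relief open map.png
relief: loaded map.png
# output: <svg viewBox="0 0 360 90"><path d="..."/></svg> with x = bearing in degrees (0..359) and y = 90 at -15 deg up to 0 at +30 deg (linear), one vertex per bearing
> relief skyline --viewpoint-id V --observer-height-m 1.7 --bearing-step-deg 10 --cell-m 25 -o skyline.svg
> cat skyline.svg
<svg viewBox="0 0 360 90"><path d="M0 51l10 2 10 1 10-2 10-4 10-4 10-2 10-4 10-3 10-1 10 1 10 2 10 2 10 4 10 3 10 2 10 2 10 3 10 5 10-7 10-6 10-8 10-8 10-5 10-1 10 1 10 2 10 6 10 7 10 6 10 9 10 0 10 3 10-7 10-6 10-1"/></svg>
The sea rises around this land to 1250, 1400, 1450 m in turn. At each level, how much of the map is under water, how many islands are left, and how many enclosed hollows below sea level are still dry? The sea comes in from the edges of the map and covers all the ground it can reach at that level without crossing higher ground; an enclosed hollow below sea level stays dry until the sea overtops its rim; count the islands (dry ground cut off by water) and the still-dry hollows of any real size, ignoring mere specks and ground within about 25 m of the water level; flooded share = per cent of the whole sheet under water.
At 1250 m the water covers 11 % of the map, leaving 0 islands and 1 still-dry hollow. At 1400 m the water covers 63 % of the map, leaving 2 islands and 0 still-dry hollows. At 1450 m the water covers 71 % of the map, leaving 2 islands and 0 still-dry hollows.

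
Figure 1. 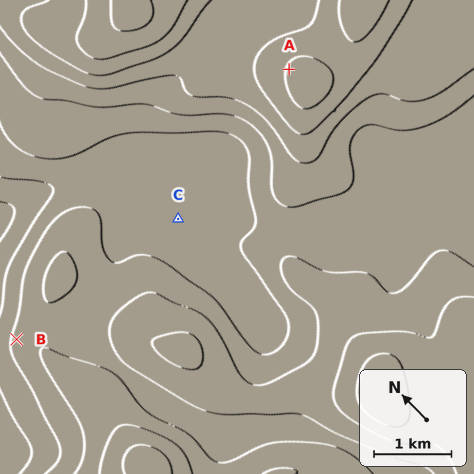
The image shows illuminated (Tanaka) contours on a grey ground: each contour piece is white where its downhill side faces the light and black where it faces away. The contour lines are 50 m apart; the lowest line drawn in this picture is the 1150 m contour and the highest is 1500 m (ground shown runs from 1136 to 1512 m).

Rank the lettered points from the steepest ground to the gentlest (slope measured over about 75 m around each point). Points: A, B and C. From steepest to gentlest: B A C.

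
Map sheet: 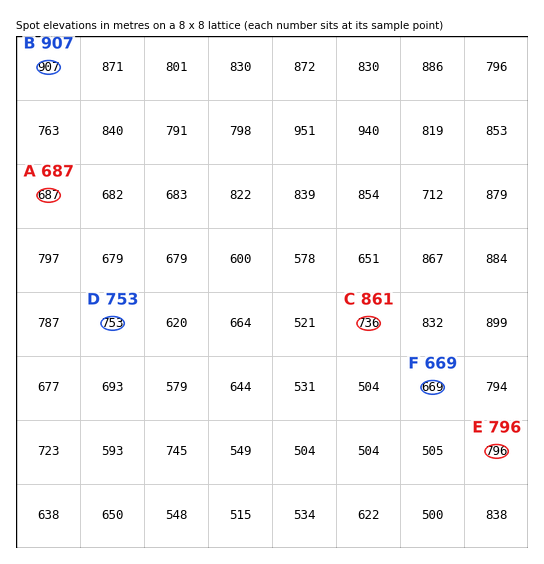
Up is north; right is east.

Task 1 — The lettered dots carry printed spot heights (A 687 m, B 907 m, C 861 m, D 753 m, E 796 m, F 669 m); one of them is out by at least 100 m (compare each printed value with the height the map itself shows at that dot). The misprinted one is C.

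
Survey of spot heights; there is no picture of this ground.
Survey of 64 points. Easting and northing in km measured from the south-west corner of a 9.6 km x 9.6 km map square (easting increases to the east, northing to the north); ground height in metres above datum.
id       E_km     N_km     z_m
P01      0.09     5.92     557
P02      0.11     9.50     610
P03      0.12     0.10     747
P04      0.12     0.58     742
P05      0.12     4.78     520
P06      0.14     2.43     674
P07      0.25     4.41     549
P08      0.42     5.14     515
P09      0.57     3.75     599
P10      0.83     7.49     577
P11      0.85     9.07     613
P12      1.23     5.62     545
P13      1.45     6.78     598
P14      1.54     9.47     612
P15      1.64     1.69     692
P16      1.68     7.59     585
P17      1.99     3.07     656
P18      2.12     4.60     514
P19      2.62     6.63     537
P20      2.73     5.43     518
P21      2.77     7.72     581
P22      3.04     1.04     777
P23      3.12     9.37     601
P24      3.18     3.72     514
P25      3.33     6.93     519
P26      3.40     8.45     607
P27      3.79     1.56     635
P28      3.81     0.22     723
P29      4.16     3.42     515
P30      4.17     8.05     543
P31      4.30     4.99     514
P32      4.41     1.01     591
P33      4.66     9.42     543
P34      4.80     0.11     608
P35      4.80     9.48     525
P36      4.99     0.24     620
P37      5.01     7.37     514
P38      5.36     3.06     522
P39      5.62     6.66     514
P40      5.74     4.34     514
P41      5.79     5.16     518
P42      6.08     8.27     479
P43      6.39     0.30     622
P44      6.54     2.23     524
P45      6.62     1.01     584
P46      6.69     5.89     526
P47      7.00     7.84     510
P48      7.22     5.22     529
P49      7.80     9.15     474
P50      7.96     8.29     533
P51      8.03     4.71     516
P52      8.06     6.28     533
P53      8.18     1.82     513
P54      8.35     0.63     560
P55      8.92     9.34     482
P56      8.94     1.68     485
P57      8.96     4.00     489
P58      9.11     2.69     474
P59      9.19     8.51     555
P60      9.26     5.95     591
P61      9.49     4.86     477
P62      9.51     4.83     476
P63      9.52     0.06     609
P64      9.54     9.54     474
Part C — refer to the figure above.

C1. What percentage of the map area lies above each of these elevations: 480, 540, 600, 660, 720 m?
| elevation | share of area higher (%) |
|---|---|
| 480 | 96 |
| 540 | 48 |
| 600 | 21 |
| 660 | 11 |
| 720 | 6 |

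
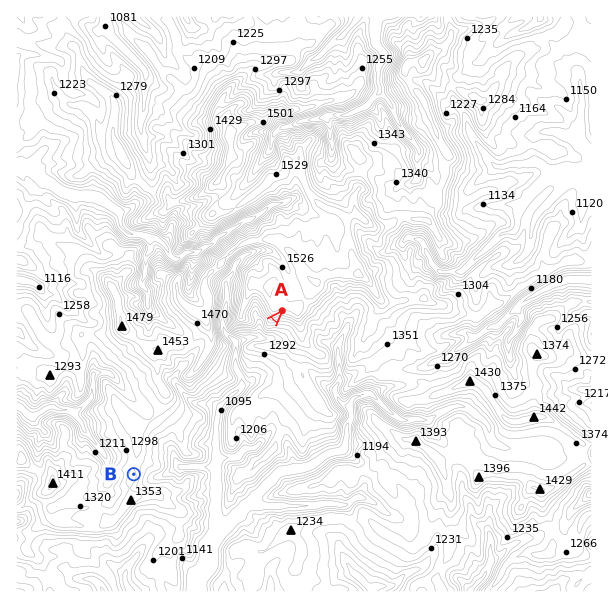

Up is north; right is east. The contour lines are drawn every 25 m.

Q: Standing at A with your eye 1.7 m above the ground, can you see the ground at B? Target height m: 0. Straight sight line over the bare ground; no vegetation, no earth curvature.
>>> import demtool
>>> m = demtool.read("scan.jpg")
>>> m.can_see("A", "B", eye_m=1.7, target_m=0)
True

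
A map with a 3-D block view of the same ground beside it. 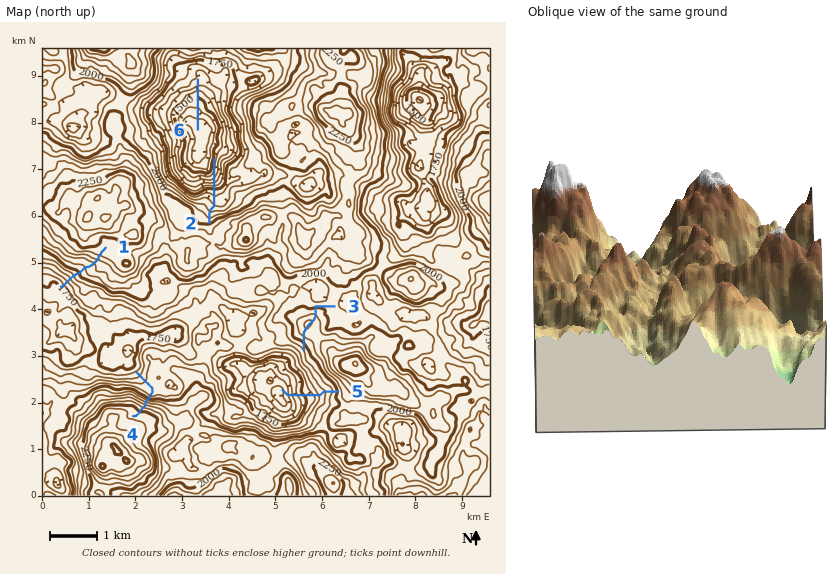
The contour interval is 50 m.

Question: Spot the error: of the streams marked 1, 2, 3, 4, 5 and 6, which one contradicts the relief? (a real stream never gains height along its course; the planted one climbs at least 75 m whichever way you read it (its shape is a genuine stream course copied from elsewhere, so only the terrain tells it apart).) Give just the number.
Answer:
3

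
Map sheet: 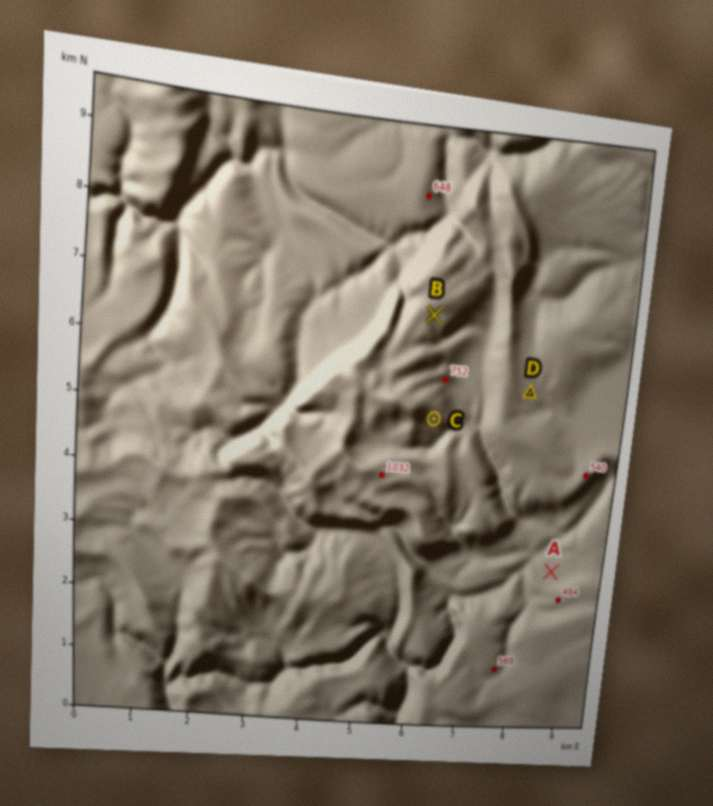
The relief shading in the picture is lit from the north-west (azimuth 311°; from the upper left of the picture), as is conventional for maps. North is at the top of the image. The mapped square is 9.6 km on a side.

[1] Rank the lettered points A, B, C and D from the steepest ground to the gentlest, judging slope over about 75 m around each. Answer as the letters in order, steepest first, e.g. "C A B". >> C B D A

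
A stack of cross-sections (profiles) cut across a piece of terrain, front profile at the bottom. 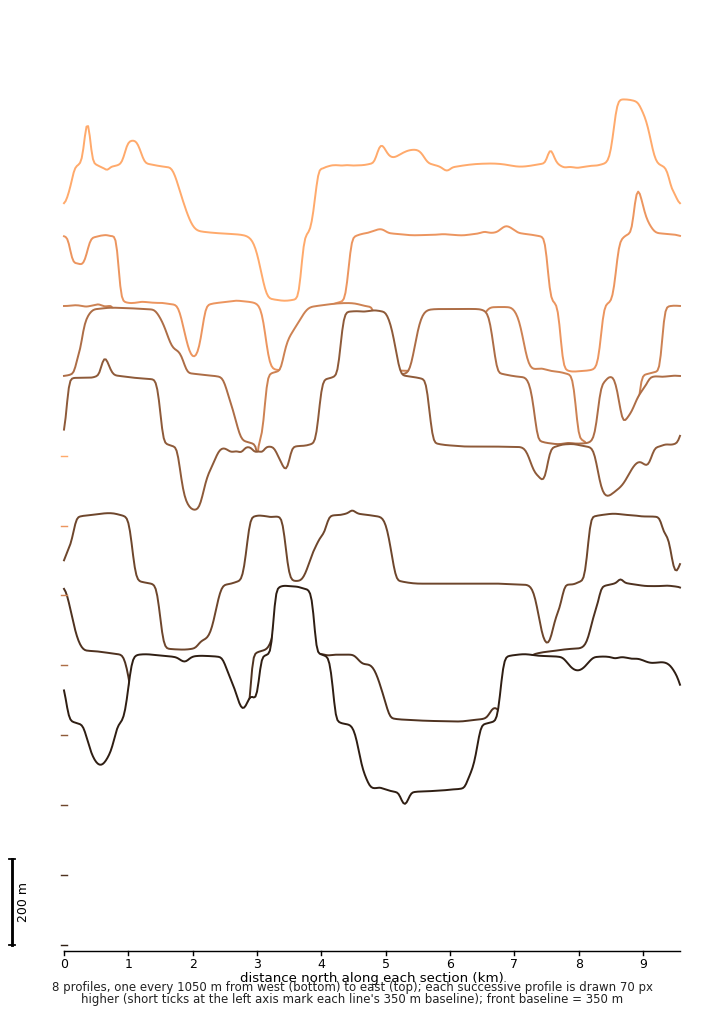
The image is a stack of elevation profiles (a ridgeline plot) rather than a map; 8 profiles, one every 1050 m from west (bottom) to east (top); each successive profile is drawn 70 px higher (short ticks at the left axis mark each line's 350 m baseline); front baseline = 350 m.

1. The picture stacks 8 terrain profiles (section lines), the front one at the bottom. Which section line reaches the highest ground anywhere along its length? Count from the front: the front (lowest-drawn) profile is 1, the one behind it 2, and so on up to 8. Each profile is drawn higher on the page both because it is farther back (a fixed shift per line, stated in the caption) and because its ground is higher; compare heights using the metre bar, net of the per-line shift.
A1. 4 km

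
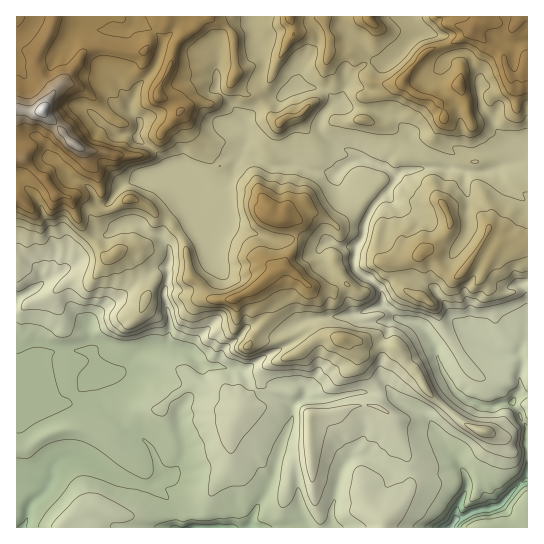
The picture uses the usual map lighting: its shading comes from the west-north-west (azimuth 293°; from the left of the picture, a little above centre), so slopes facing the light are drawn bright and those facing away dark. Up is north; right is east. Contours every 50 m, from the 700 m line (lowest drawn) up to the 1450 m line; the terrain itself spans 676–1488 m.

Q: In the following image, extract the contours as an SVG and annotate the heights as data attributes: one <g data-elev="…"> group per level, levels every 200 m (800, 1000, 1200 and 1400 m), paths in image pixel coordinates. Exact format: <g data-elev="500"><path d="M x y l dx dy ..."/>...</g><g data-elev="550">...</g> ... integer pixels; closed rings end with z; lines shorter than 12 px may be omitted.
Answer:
<g data-elev="800"><path d="M17 527l10-9-1 9"/><path d="M170 527l5-2 8 2 10-3 25 0 15 0 6 3"/><path d="M433 527l1-2 11-7 12-19 8-8 1 2-1 14 18-4 6-3 8-1 24-22 6-15"/><path d="M527 486l-7 4-15 20-14 5-17 3-10 5-3 4"/></g><g data-elev="1000"><path d="M312 482l2-1 3-7 11-47 13-5 10-11 11-5-1-1-10 0-25 4-16-1-5 2-2 5 1 35 3 21z"/><path d="M385 413l4 1 0-1-12-8-10 0z"/><path d="M17 282l14-9 1-8 2-2 9-3 11 0 5 5 8-1 3 2 1 3-16 17-2 4 1 3 4 0 12-4 15 10 21-3 4 2 5 5-6 12 1 6 3 5 8 6 4 1 9-1 27-11 1-4-1-23 2-6 3-2 2 3 0 6 6 14 4 15 13 4 19-1-1 11 6 2 5 3 10 2 0 6 4 4 13 5 19-4-4 10 2 3 5 1 26-1 15 2 9-4 15 17 4 1 31-6 9-12 3-1 13 7 25 21 22 14 22 21 23 14 13 2 7-1 3-2 2-4-1-4-15-10-18-3-10-3-22-16-10-12-12-28-11-20-7-8-10-7-8 0-11-5 8-5 1-3-6-2-14 2-4-1 15-11 6-11 6 11 10 7 23 4 18 7 10-11 14 0 7-4 8 3 12-2 27-7 10-6"/></g><g data-elev="1200"><path d="M235 311l3 1 8-7 16-4 12-8 9-4 11 0 13 10 8-2 3-2 2-8-1-4-10-8-12-12-2-4 4-24 9-6 5-11 5-4-7-15-4-5-10 0-10-2-8 2-21-11-6 6-3 18 2 8 6 9 16 8 18 3 4 4-5 6-9 4-10 0-10-3-8 4-6 7 3 6 0 7 2 5-5 7-5 4-15 7-17 2-4 3 3 4 17 3z"/><path d="M454 278l3 1 4-1 6-5 24-43 1-3-2-2-3 1-6 15-23 30z"/><path d="M416 261l5 0 12-8 1-4-1-4-10-2-4 2-7 10 1 3z"/><path d="M449 229l4-3 0-7-7-17-3-2-4 0 0 3 6 12z"/><path d="M17 212l18 7 5-2 1-12 9 10 15-5 4 2 6 9 4 2 2-4 0-13 7-5 2-4-5-12 6 1 8 11 3 1 3-4 1-11 5-12 8-2 8-5 16-4 7-3 0-3-4-3-15-4-6-5-10 0-6-3-4-9-8-5-9-12-1-3 6 0 15 12 10 5 10-1 0-4-15-11-5-8 1-5 9-1 3-8 8 1 6-7 8-2-2 12 0 12 2 2 9 4 5 4-9 20 2 4 7 6 5 1 6-4 5-6 8-6 12-3 7-18 11-2 3-4-16-9-7-13 1-8-5-20 2-6 21-17 15 0 2 3 2 6 2 24-4 16 1 8 2 1 4-2 9-12 0-3-4-9-1-26-9-11-3-8"/><path d="M124 203l7 0 7-1 1-1-5-6-5-1-6 5-1 3z"/><path d="M278 127l3 0 10-8 11-4 6-6 2-4-4 1-9 7-10 0-10 6-2 3z"/><path d="M280 17l1 6 5 8-4 10-3 17 26-23 1-4-2-8 0-6"/><path d="M314 17l11 17 1 11-2 16 2 4 5-4 4-10 0-13-5-9 2-12"/><path d="M354 17l0 4 3 3 18 12 8-2 4-4-8-13"/><path d="M430 17l10 12 8 5 1 3-4 2-19 5-5 3-20 22-18 13 0 3 4 5 6 4 9 2 5 4 19 7 6 8 3 8 4 5 8 2 7 0 4-9 3-3 8 12 5 1 3-2 0-4-3-12-5-30 1-13-4-11-5-2-7 2-2 2-2 7-8 6-5 0-3-3 2-10 5-6 12-5 12-2 7 3 6 7 11 5 13 30 8 8 4 11 3 1 2-1 4-10 4-2"/></g><g data-elev="1400"><path d="M79 151l6-1-1-3-15-12-4-6-7-3 1 7 8 12z"/><path d="M17 115l9 1 7 4 16 4 8 0-4-13 2-21-2 1-22 15-14-3"/></g>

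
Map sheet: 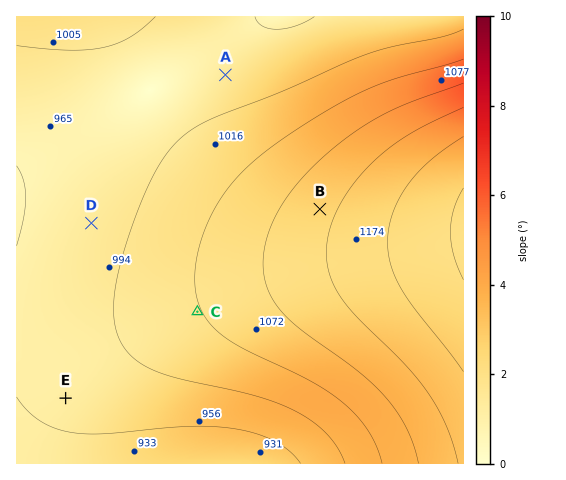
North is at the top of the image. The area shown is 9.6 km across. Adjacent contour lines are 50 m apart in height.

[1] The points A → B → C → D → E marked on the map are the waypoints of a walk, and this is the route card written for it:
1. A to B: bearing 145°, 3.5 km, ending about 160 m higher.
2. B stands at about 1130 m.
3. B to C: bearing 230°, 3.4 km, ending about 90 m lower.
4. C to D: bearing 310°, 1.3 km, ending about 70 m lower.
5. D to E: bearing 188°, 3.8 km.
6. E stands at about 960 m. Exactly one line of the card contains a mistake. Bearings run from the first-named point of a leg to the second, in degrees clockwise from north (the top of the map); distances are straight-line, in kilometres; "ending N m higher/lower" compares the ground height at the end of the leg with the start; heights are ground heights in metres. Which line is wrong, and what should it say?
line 4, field distance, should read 3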